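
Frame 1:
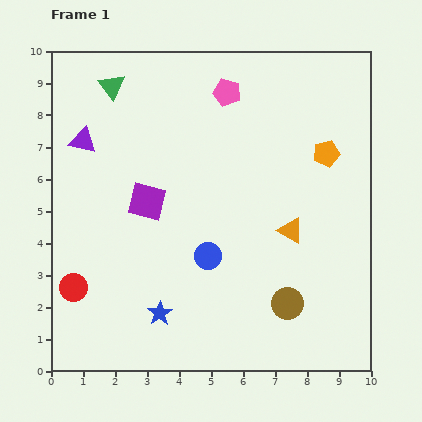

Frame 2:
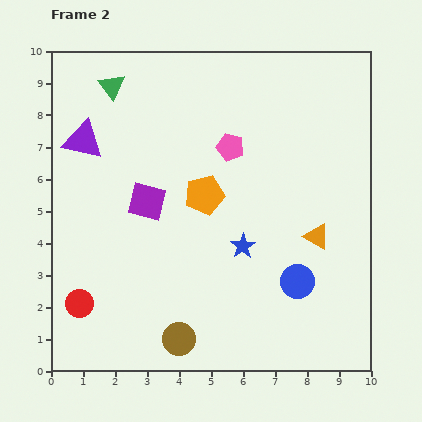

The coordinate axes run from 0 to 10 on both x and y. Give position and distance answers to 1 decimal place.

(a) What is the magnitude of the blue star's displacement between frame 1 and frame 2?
3.3

The blue star moved from (3.4, 1.8) to (6.0, 3.9), a distance of √(2.6² + 2.1²) ≈ 3.3.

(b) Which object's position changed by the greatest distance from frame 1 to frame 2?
the orange pentagon

(moved 4.0; next 3.6)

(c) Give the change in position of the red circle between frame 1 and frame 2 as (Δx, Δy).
(0.2, -0.5)

The red circle was at (0.7, 2.6) in frame 1 and (0.9, 2.1) in frame 2.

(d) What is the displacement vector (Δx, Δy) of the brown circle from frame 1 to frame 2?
(-3.4, -1.1)

The brown circle was at (7.4, 2.1) in frame 1 and (4.0, 1.0) in frame 2.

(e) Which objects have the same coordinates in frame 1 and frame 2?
the green triangle, the purple triangle, the purple square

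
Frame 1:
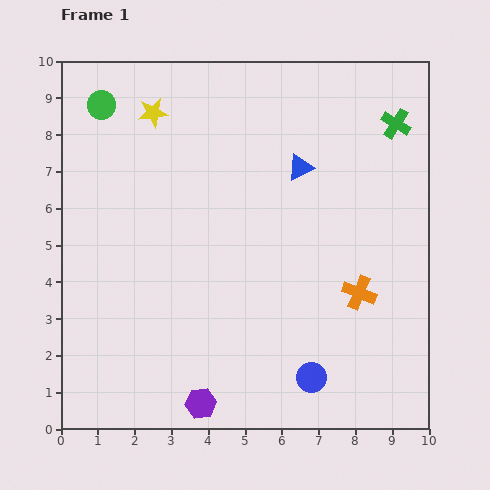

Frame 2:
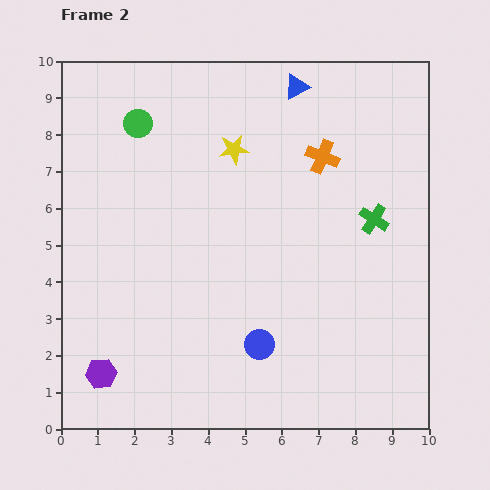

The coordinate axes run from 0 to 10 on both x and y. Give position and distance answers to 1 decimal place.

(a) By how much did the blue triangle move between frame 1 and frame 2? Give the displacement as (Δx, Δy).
(-0.1, 2.2)

The blue triangle was at (6.5, 7.1) in frame 1 and (6.4, 9.3) in frame 2.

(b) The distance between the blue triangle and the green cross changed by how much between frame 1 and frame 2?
+1.3

Distance in frame 1: 2.9. Distance in frame 2: 4.2.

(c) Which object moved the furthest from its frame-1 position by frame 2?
the orange cross

(moved 3.8; next 2.8)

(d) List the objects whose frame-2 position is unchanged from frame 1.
none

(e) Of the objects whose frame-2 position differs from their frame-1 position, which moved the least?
the green circle

(moved 1.1)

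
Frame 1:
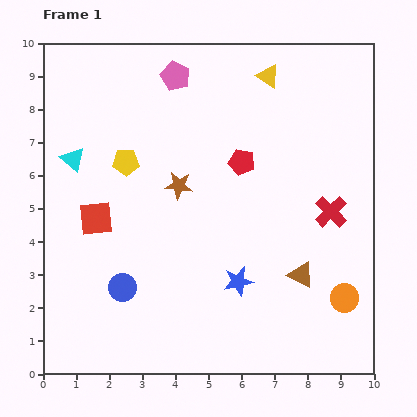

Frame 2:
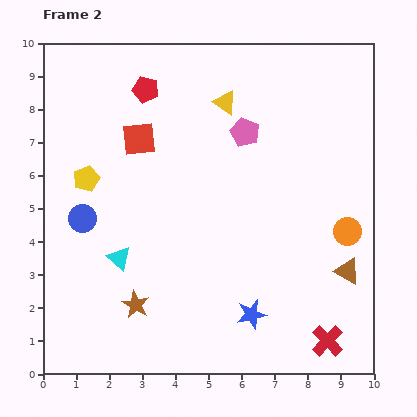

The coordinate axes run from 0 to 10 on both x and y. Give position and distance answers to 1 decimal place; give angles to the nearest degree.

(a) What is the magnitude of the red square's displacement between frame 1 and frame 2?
2.7

The red square moved from (1.6, 4.7) to (2.9, 7.1), a distance of √(1.3² + 2.4²) ≈ 2.7.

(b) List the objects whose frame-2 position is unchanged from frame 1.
none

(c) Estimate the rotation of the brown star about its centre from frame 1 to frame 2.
22° clockwise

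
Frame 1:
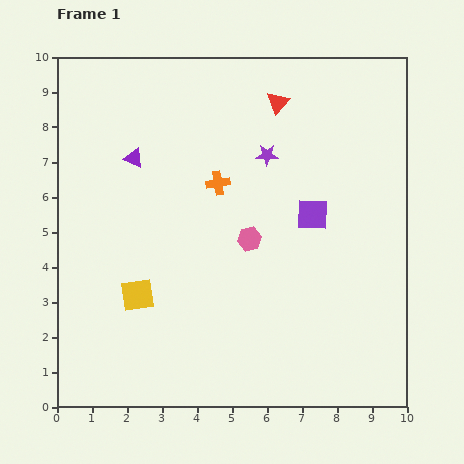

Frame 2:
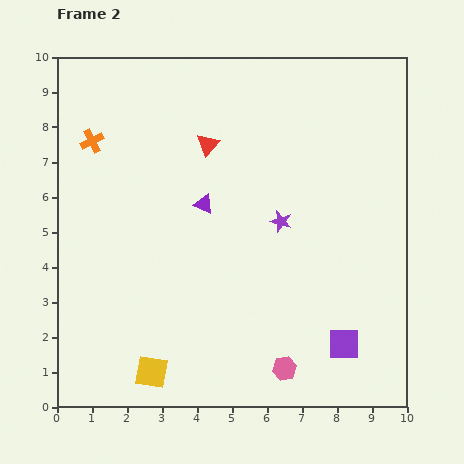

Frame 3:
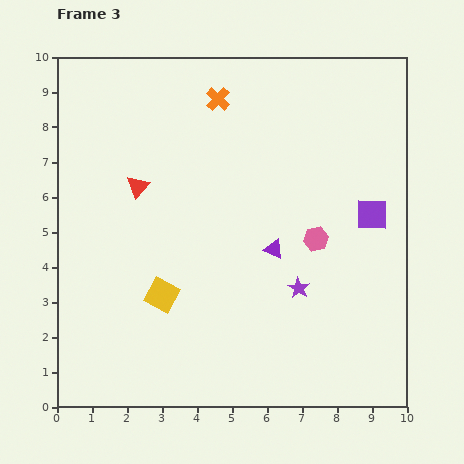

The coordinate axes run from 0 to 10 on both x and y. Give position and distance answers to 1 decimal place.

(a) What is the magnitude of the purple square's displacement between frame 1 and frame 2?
3.8

The purple square moved from (7.3, 5.5) to (8.2, 1.8), a distance of √(0.9² + 3.7²) ≈ 3.8.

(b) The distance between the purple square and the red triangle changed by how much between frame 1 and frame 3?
+3.3

Distance in frame 1: 3.4. Distance in frame 3: 6.7.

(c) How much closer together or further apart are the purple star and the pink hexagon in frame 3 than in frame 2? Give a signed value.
-2.7

Distance in frame 2: 4.2. Distance in frame 3: 1.5.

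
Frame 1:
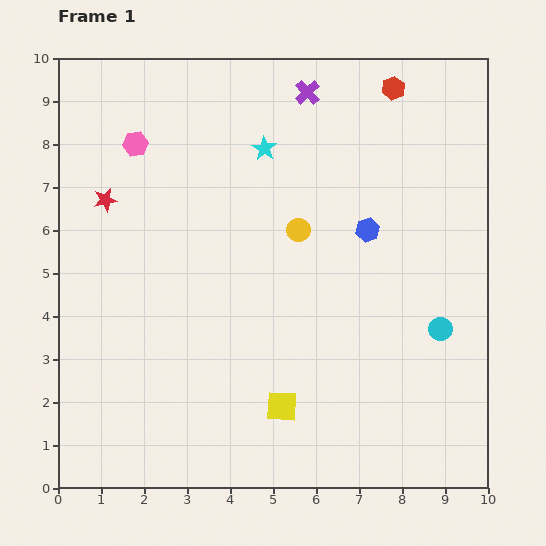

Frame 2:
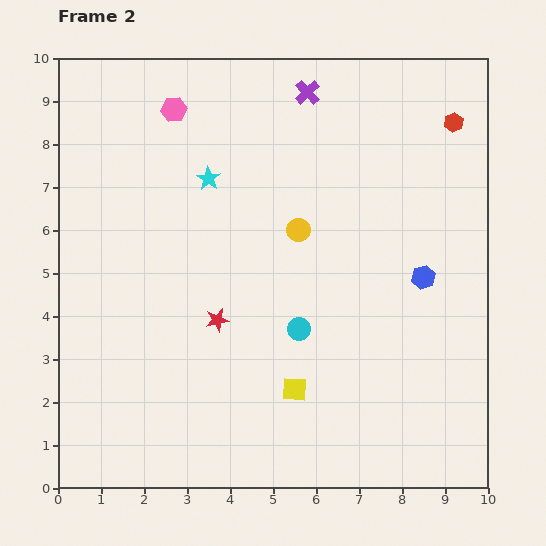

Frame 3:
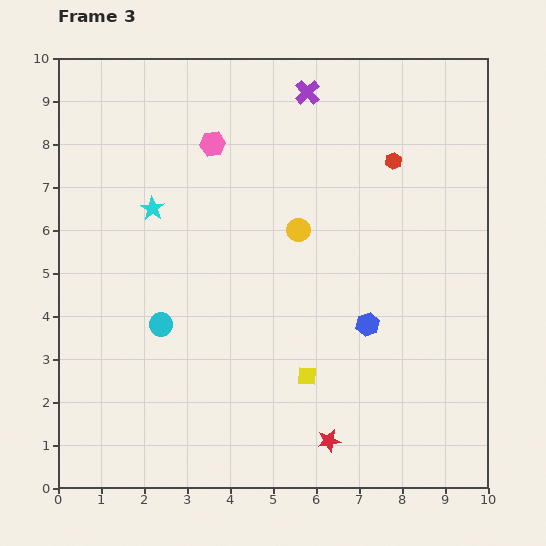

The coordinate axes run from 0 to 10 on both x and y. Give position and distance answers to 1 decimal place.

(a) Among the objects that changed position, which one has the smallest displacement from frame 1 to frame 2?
the yellow square

(moved 0.5)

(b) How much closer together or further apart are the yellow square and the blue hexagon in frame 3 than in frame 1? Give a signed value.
-2.8

Distance in frame 1: 4.6. Distance in frame 3: 1.8.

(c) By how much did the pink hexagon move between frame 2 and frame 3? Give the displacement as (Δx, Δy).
(0.9, -0.8)

The pink hexagon was at (2.7, 8.8) in frame 2 and (3.6, 8.0) in frame 3.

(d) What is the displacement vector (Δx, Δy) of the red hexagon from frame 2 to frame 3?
(-1.4, -0.9)

The red hexagon was at (9.2, 8.5) in frame 2 and (7.8, 7.6) in frame 3.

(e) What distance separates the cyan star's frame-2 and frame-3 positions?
1.5

The cyan star moved from (3.5, 7.2) to (2.2, 6.5), a distance of √(1.3² + 0.7²) ≈ 1.5.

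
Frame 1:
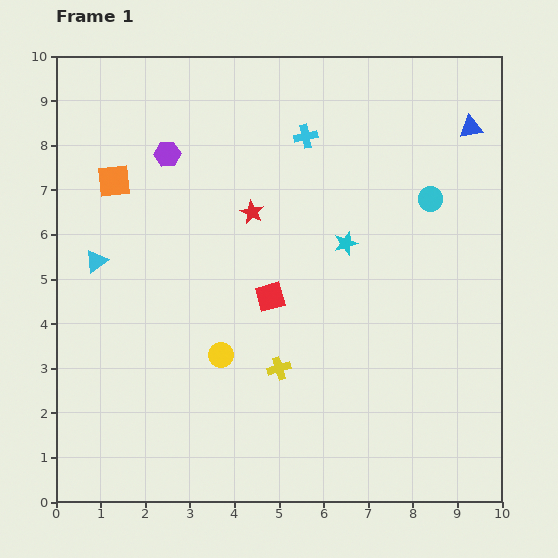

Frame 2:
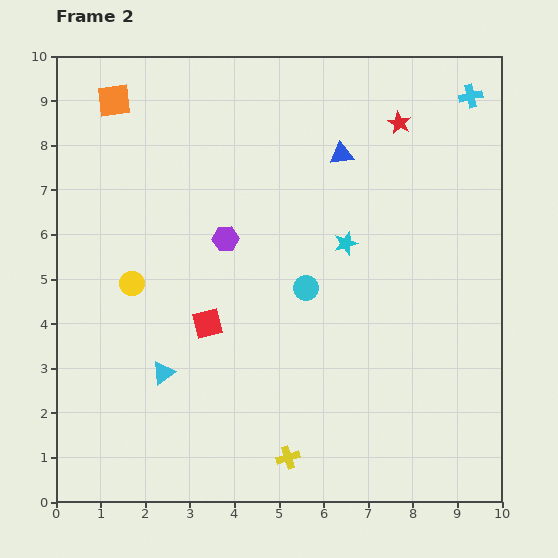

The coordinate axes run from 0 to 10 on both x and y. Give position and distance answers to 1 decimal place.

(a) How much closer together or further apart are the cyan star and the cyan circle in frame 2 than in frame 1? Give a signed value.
-0.8

Distance in frame 1: 2.1. Distance in frame 2: 1.3.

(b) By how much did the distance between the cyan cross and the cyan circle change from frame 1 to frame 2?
+2.6

Distance in frame 1: 3.1. Distance in frame 2: 5.7.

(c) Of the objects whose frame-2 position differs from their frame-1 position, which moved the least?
the red square

(moved 1.5)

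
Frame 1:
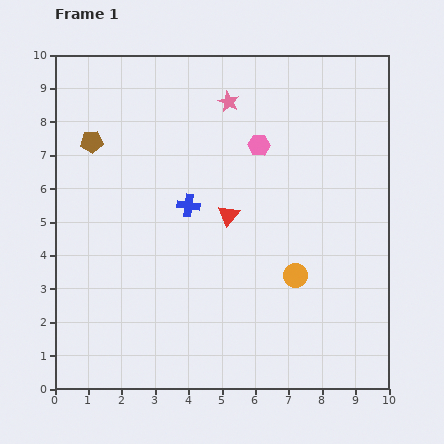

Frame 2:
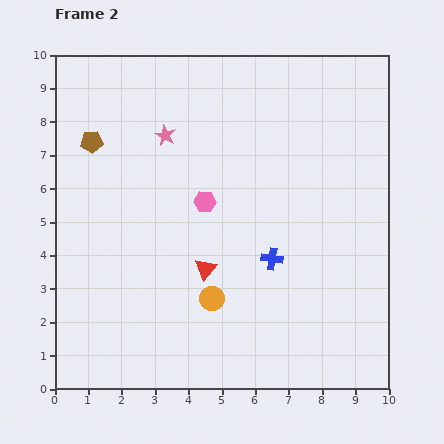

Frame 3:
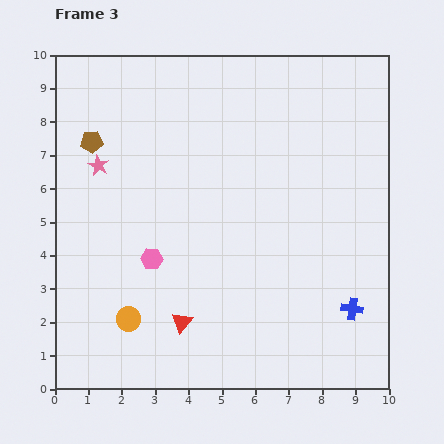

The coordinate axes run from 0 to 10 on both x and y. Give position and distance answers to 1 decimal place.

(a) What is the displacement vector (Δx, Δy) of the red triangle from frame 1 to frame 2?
(-0.7, -1.6)

The red triangle was at (5.2, 5.2) in frame 1 and (4.5, 3.6) in frame 2.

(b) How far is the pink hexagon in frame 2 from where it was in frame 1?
2.3

The pink hexagon moved from (6.1, 7.3) to (4.5, 5.6), a distance of √(1.6² + 1.7²) ≈ 2.3.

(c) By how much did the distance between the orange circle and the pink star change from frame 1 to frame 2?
-0.5

Distance in frame 1: 5.6. Distance in frame 2: 5.1.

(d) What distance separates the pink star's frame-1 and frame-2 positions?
2.1

The pink star moved from (5.2, 8.6) to (3.3, 7.6), a distance of √(1.9² + 1.0²) ≈ 2.1.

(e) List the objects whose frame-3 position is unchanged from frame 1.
the brown pentagon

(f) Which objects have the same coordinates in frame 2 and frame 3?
the brown pentagon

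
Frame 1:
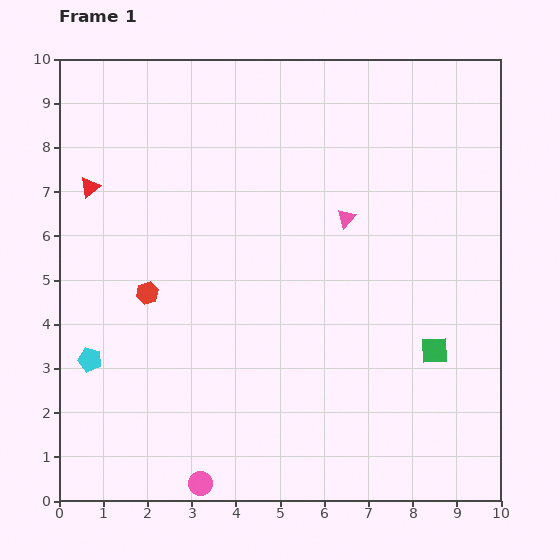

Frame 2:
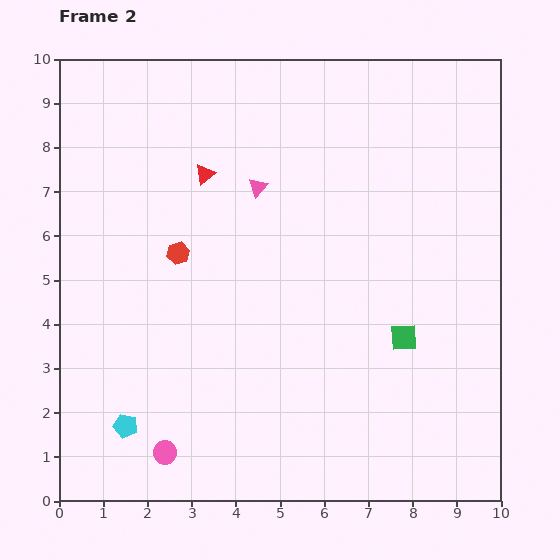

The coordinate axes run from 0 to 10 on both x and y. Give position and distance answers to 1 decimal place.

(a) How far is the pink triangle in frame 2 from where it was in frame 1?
2.1

The pink triangle moved from (6.5, 6.4) to (4.5, 7.1), a distance of √(2.0² + 0.7²) ≈ 2.1.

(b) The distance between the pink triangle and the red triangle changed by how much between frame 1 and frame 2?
-4.6

Distance in frame 1: 5.8. Distance in frame 2: 1.2.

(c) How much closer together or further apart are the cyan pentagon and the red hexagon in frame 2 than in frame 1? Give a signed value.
+2.1

Distance in frame 1: 2.0. Distance in frame 2: 4.1.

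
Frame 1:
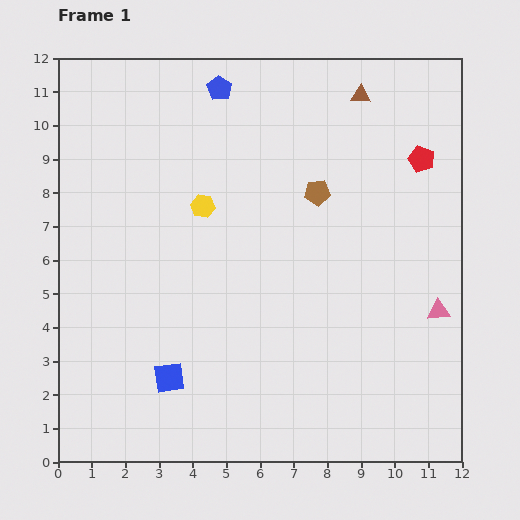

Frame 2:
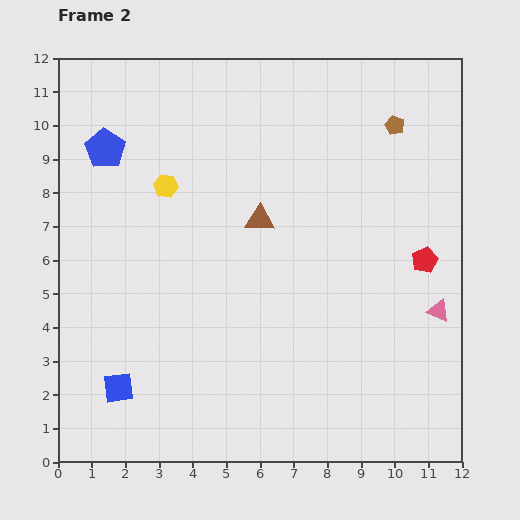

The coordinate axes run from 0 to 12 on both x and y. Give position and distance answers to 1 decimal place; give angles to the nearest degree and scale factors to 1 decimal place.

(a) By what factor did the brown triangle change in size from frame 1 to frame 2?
1.5×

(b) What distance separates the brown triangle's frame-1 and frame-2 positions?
4.8

The brown triangle moved from (9.0, 10.9) to (6.0, 7.2), a distance of √(3.0² + 3.7²) ≈ 4.8.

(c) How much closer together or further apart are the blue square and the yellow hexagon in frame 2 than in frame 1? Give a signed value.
+1.0

Distance in frame 1: 5.2. Distance in frame 2: 6.2.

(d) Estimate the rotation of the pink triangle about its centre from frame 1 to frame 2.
26° clockwise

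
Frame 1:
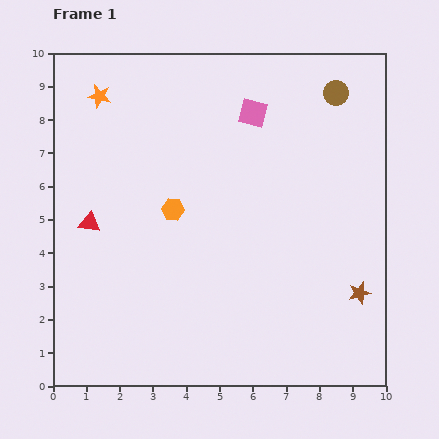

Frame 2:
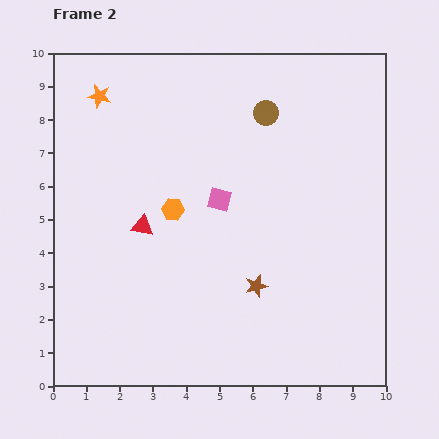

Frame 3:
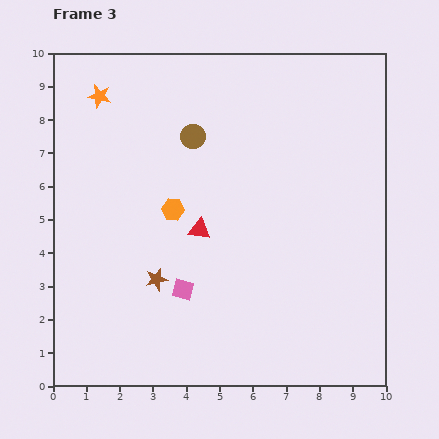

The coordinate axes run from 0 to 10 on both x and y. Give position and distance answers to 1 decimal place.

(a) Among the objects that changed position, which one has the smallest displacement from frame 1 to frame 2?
the red triangle

(moved 1.6)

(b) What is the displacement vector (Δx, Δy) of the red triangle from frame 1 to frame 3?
(3.3, -0.2)

The red triangle was at (1.1, 4.9) in frame 1 and (4.4, 4.7) in frame 3.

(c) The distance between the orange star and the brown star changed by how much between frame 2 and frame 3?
-1.6

Distance in frame 2: 7.4. Distance in frame 3: 5.8.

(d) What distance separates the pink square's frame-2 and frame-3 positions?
2.9

The pink square moved from (5.0, 5.6) to (3.9, 2.9), a distance of √(1.1² + 2.7²) ≈ 2.9.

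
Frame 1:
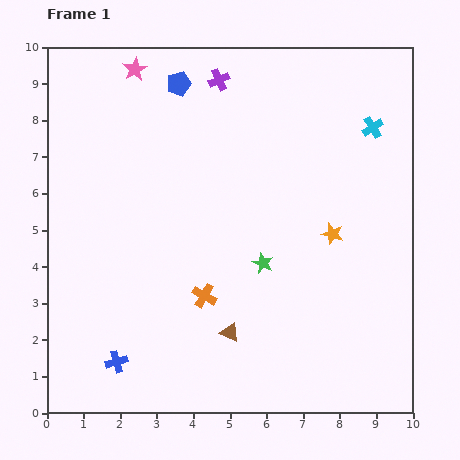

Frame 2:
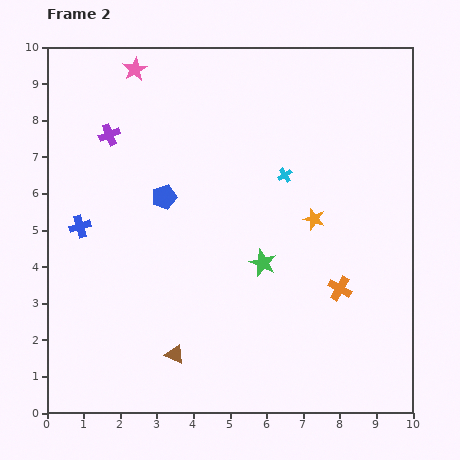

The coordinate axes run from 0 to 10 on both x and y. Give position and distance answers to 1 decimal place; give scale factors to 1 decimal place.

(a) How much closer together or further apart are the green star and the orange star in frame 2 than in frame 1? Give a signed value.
-0.3

Distance in frame 1: 2.1. Distance in frame 2: 1.8.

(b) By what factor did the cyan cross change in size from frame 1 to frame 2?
0.7×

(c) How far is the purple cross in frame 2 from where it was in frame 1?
3.4

The purple cross moved from (4.7, 9.1) to (1.7, 7.6), a distance of √(3.0² + 1.5²) ≈ 3.4.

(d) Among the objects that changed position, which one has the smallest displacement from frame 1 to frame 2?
the orange star

(moved 0.6)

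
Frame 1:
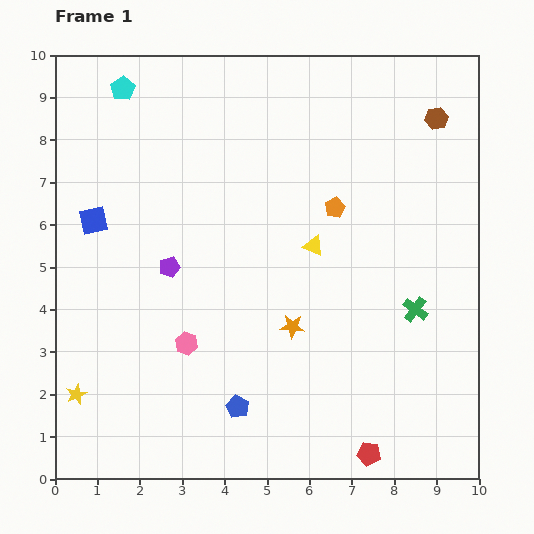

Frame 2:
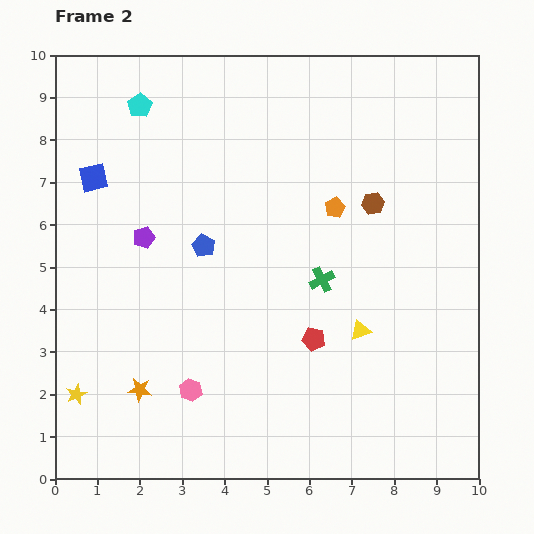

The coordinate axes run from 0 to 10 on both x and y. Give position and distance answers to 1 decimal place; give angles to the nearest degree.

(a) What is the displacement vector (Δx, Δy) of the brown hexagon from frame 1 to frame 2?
(-1.5, -2.0)

The brown hexagon was at (9.0, 8.5) in frame 1 and (7.5, 6.5) in frame 2.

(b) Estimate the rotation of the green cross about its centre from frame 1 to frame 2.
27° clockwise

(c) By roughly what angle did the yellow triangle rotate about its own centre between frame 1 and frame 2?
43° counter-clockwise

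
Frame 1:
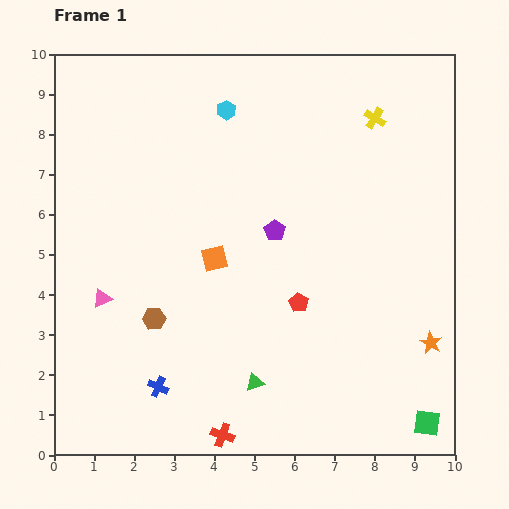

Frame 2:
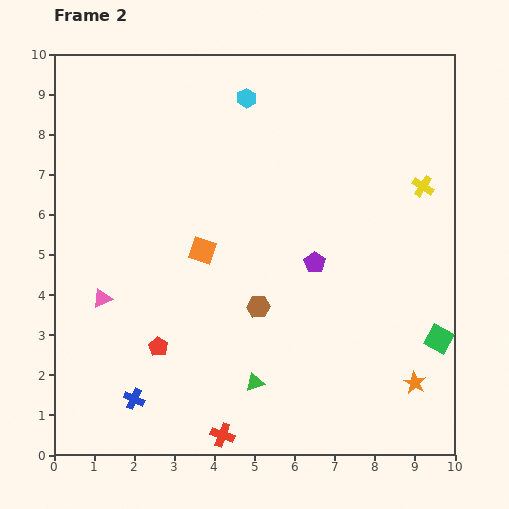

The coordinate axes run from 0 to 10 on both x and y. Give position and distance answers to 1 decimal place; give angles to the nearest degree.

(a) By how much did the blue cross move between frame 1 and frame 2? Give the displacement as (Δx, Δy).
(-0.6, -0.3)

The blue cross was at (2.6, 1.7) in frame 1 and (2.0, 1.4) in frame 2.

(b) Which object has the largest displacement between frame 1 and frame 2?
the red pentagon

(moved 3.7; next 2.6)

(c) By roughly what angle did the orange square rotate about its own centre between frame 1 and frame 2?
34° clockwise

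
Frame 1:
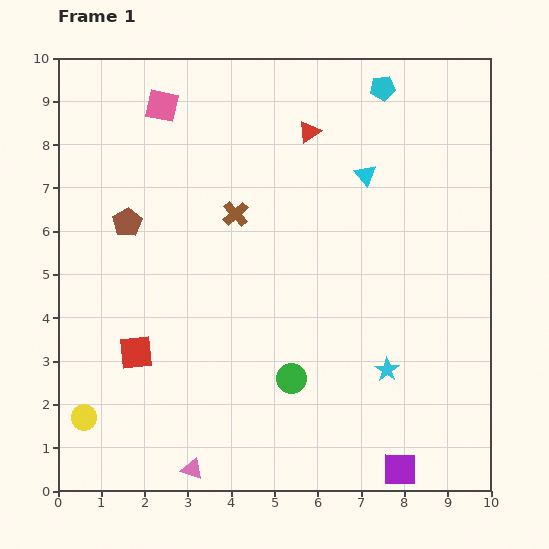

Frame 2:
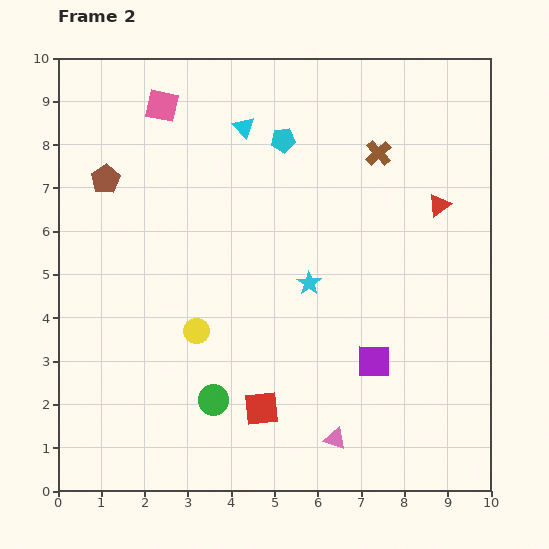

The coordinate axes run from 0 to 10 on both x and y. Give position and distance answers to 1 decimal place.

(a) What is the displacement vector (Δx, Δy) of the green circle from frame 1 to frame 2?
(-1.8, -0.5)

The green circle was at (5.4, 2.6) in frame 1 and (3.6, 2.1) in frame 2.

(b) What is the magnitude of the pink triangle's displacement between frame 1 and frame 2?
3.4

The pink triangle moved from (3.1, 0.5) to (6.4, 1.2), a distance of √(3.3² + 0.7²) ≈ 3.4.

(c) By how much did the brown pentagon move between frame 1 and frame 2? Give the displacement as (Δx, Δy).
(-0.5, 1.0)

The brown pentagon was at (1.6, 6.2) in frame 1 and (1.1, 7.2) in frame 2.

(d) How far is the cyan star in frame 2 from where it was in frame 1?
2.7

The cyan star moved from (7.6, 2.8) to (5.8, 4.8), a distance of √(1.8² + 2.0²) ≈ 2.7.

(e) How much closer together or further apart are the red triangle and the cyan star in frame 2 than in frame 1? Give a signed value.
-2.3

Distance in frame 1: 5.8. Distance in frame 2: 3.5.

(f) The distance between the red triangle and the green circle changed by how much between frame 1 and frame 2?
+1.2

Distance in frame 1: 5.7. Distance in frame 2: 6.9.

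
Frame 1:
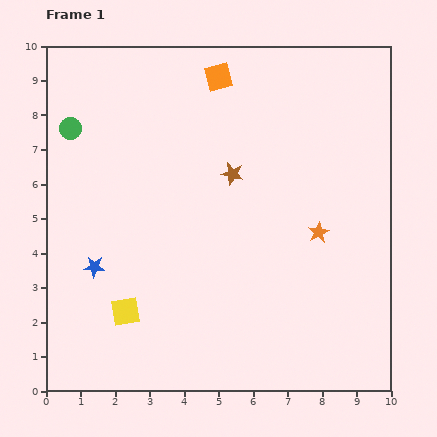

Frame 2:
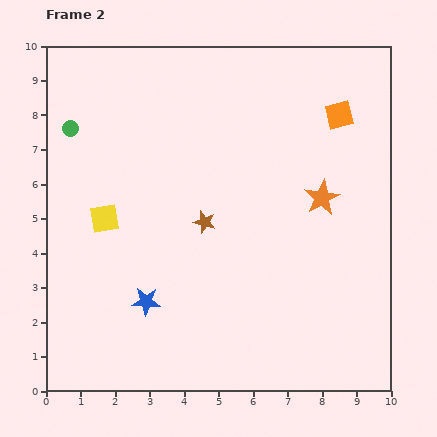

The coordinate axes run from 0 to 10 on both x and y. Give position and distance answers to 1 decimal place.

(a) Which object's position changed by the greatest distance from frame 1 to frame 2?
the orange square

(moved 3.7; next 2.8)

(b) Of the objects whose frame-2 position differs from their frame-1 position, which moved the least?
the orange star

(moved 1.0)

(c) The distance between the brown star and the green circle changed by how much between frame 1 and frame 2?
-0.2

Distance in frame 1: 4.9. Distance in frame 2: 4.7.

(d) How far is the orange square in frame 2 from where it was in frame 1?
3.7

The orange square moved from (5.0, 9.1) to (8.5, 8.0), a distance of √(3.5² + 1.1²) ≈ 3.7.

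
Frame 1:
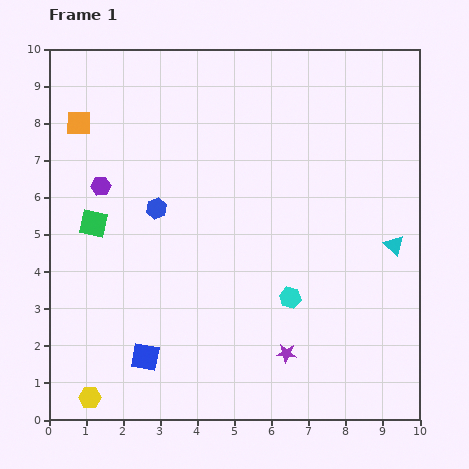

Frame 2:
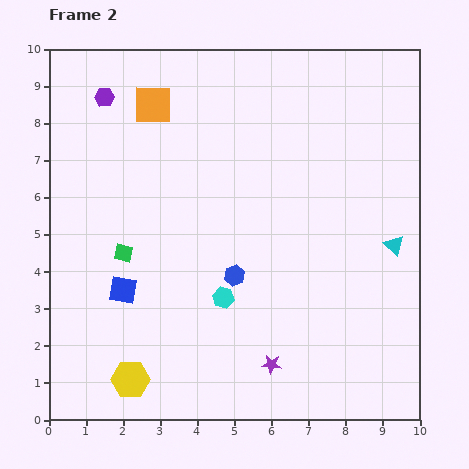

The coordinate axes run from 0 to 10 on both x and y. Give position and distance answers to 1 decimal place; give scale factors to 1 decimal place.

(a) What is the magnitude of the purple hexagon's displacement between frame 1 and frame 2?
2.4

The purple hexagon moved from (1.4, 6.3) to (1.5, 8.7), a distance of √(0.1² + 2.4²) ≈ 2.4.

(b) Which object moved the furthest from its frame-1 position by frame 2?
the blue hexagon

(moved 2.8; next 2.4)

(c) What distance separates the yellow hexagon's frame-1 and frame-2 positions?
1.2

The yellow hexagon moved from (1.1, 0.6) to (2.2, 1.1), a distance of √(1.1² + 0.5²) ≈ 1.2.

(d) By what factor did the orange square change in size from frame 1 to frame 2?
1.5×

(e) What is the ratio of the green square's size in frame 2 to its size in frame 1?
0.7×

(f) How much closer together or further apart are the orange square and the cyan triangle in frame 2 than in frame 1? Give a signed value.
-1.6

Distance in frame 1: 9.1. Distance in frame 2: 7.5.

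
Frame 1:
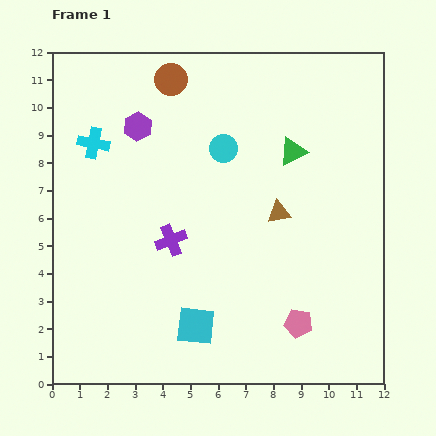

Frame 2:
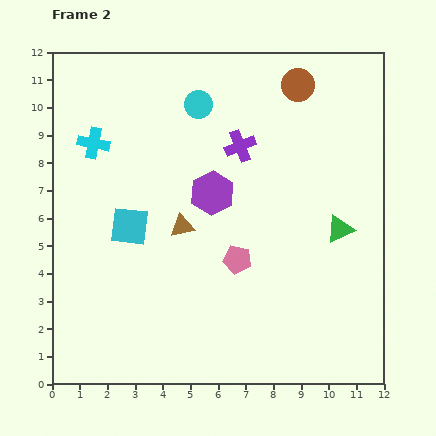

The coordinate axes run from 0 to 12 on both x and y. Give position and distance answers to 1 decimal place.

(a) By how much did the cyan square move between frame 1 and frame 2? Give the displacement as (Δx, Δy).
(-2.4, 3.6)

The cyan square was at (5.2, 2.1) in frame 1 and (2.8, 5.7) in frame 2.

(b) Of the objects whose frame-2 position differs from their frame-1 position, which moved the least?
the cyan circle

(moved 1.8)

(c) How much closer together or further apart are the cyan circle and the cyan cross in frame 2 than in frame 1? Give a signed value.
-0.7

Distance in frame 1: 4.7. Distance in frame 2: 4.0.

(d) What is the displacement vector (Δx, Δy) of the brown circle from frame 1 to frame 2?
(4.6, -0.2)

The brown circle was at (4.3, 11.0) in frame 1 and (8.9, 10.8) in frame 2.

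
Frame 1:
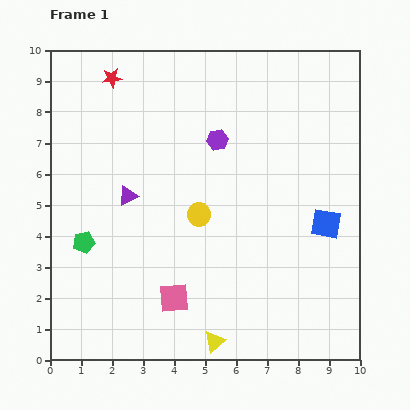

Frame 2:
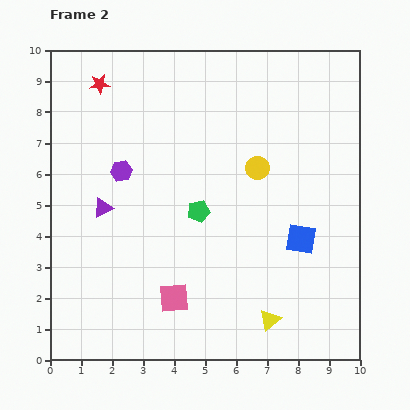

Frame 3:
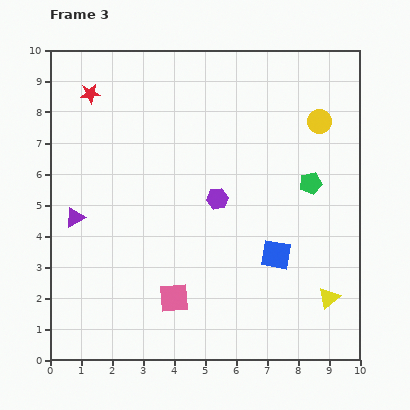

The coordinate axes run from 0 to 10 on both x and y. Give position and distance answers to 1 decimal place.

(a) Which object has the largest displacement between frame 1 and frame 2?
the green pentagon

(moved 3.8; next 3.3)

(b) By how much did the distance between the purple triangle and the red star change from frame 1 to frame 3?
+0.2

Distance in frame 1: 3.8. Distance in frame 3: 4.0.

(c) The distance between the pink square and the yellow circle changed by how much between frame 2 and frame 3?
+2.4

Distance in frame 2: 5.0. Distance in frame 3: 7.4.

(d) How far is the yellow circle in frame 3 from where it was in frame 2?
2.5

The yellow circle moved from (6.7, 6.2) to (8.7, 7.7), a distance of √(2.0² + 1.5²) ≈ 2.5.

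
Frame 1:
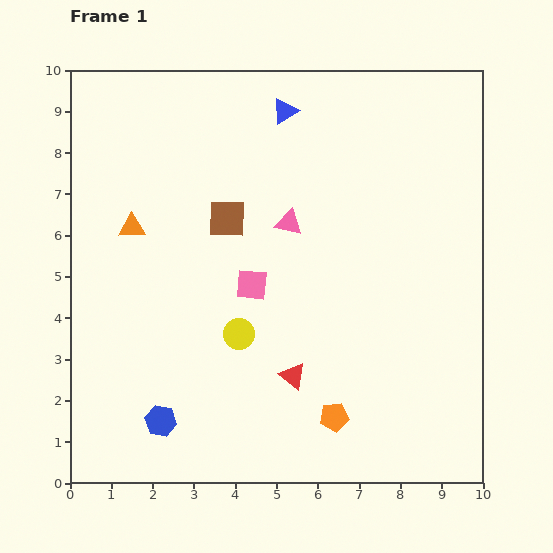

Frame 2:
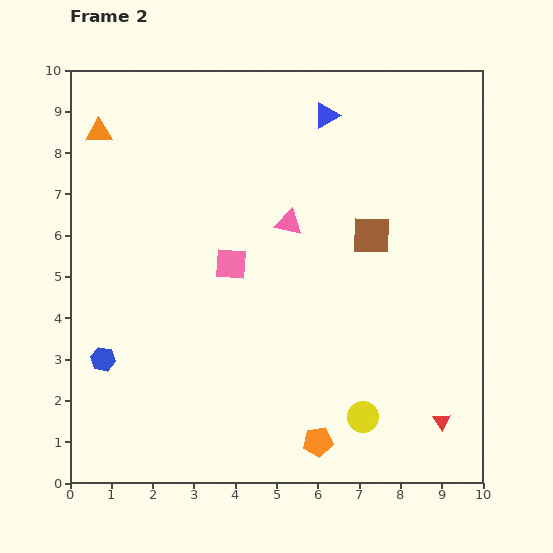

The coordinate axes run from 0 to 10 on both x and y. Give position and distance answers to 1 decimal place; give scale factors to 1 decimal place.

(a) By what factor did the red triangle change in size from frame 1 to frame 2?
0.7×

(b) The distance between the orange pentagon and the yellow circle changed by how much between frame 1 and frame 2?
-1.7

Distance in frame 1: 3.0. Distance in frame 2: 1.3.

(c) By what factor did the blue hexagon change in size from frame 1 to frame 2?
0.8×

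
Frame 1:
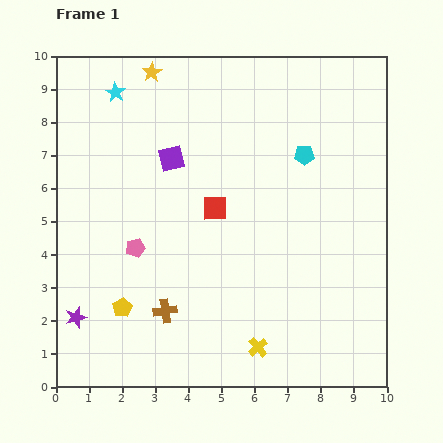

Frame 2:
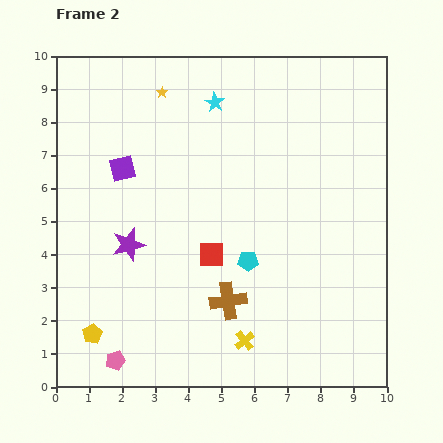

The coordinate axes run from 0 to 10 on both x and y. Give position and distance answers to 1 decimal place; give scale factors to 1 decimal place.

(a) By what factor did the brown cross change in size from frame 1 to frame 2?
1.6×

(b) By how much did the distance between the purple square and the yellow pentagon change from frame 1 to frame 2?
+0.4

Distance in frame 1: 4.7. Distance in frame 2: 5.1.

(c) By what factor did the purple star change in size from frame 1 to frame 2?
1.6×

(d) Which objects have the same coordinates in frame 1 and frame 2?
none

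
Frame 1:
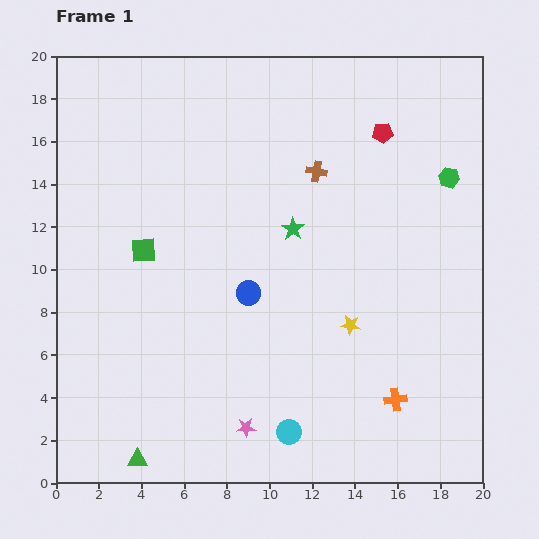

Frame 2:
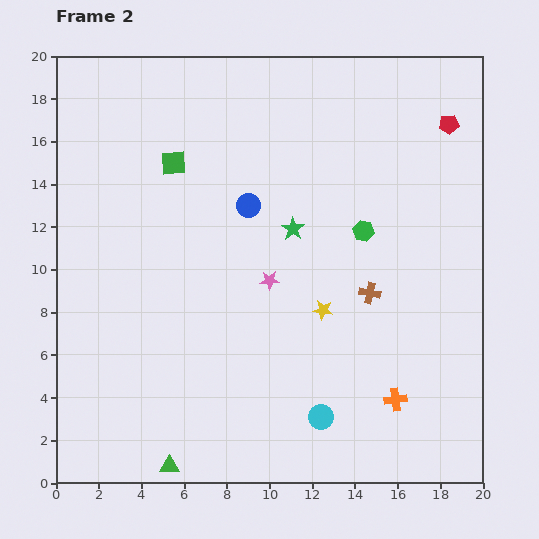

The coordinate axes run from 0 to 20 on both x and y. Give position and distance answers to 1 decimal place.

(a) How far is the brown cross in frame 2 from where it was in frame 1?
6.2

The brown cross moved from (12.2, 14.6) to (14.7, 8.9), a distance of √(2.5² + 5.7²) ≈ 6.2.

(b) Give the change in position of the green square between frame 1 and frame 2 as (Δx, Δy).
(1.4, 4.1)

The green square was at (4.1, 10.9) in frame 1 and (5.5, 15.0) in frame 2.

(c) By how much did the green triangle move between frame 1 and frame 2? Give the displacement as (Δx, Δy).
(1.5, -0.3)

The green triangle was at (3.8, 1.1) in frame 1 and (5.3, 0.8) in frame 2.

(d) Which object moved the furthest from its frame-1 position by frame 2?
the pink star

(moved 7.0; next 6.2)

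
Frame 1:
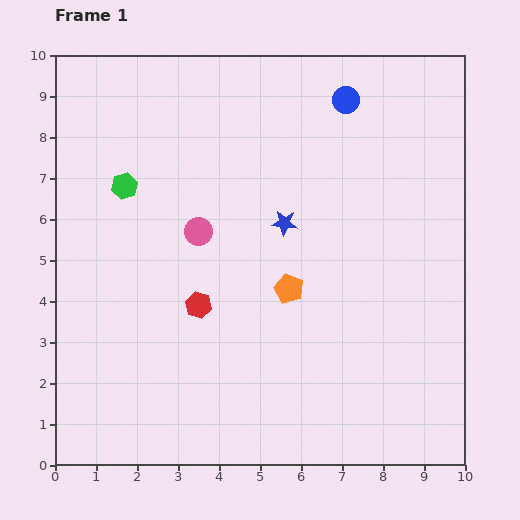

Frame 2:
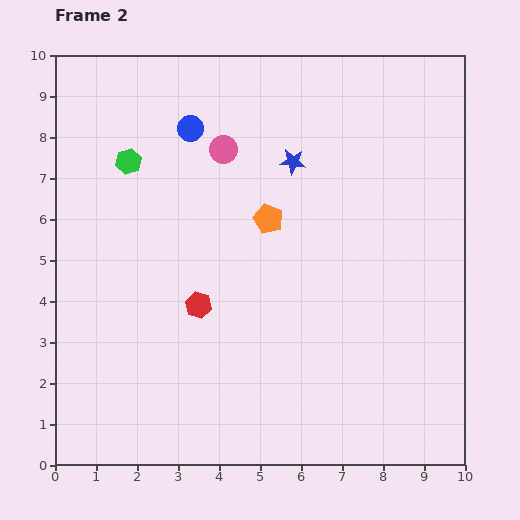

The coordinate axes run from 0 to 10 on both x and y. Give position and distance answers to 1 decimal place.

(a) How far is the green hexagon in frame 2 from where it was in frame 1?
0.6

The green hexagon moved from (1.7, 6.8) to (1.8, 7.4), a distance of √(0.1² + 0.6²) ≈ 0.6.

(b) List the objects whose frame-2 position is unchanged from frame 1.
the red hexagon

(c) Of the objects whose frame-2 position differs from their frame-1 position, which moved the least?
the green hexagon

(moved 0.6)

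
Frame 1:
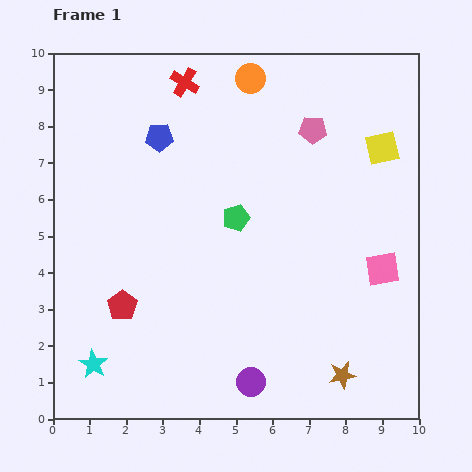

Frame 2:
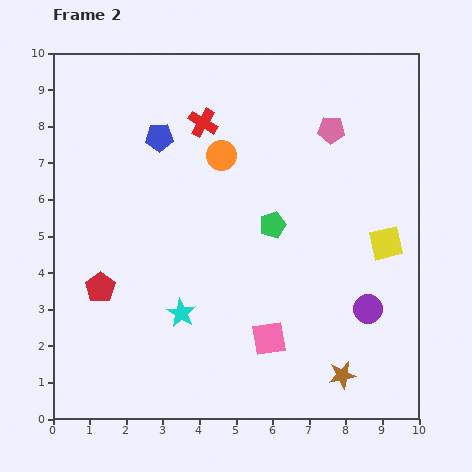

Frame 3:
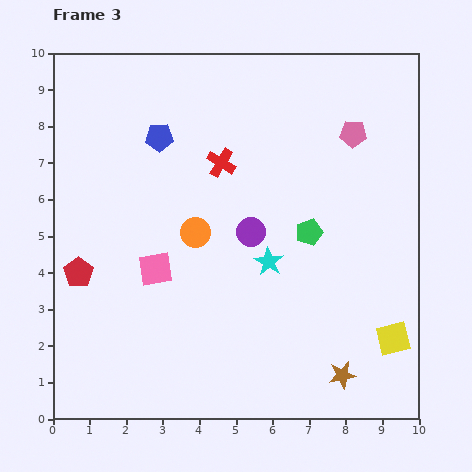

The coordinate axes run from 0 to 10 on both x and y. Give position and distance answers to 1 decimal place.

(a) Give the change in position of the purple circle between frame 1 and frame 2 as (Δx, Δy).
(3.2, 2.0)

The purple circle was at (5.4, 1.0) in frame 1 and (8.6, 3.0) in frame 2.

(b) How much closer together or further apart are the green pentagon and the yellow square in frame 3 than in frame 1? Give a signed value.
-0.7

Distance in frame 1: 4.4. Distance in frame 3: 3.7.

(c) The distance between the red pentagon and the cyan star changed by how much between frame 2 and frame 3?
+2.9

Distance in frame 2: 2.3. Distance in frame 3: 5.2.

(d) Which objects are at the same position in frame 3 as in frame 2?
the blue pentagon, the brown star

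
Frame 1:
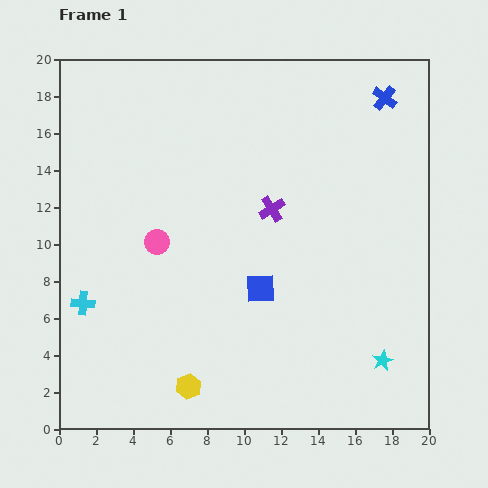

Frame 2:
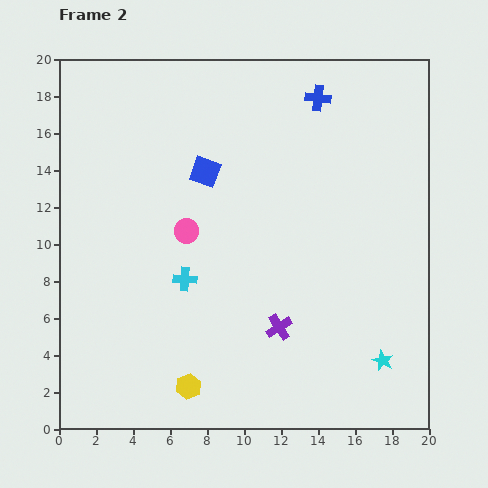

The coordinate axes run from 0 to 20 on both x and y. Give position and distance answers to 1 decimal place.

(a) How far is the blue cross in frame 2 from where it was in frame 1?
3.6

The blue cross moved from (17.6, 17.9) to (14.0, 17.9), a distance of √(3.6² + 0.0²) ≈ 3.6.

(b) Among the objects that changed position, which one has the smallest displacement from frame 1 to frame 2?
the pink circle

(moved 1.7)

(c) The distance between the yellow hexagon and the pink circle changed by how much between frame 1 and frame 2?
+0.4

Distance in frame 1: 8.0. Distance in frame 2: 8.4.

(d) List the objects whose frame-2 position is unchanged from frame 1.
the cyan star, the yellow hexagon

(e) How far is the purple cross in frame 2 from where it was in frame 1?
6.4

The purple cross moved from (11.5, 11.9) to (11.9, 5.5), a distance of √(0.4² + 6.4²) ≈ 6.4.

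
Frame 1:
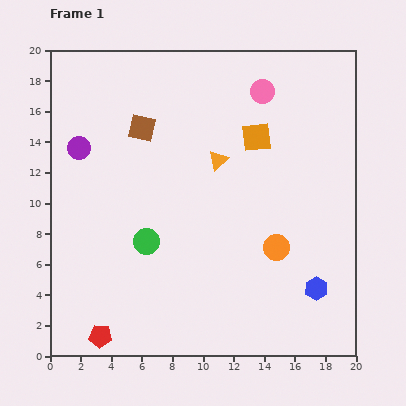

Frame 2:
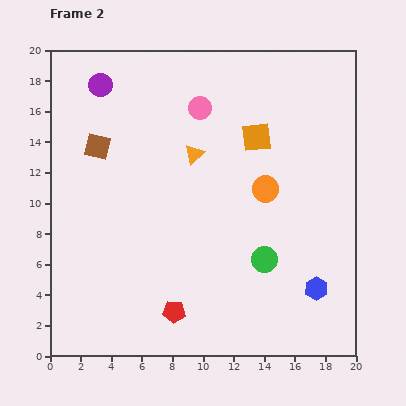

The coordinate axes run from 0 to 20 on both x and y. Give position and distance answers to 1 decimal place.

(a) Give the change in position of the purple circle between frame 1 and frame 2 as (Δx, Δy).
(1.4, 4.1)

The purple circle was at (1.9, 13.6) in frame 1 and (3.3, 17.7) in frame 2.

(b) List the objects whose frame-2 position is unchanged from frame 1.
the orange square, the blue hexagon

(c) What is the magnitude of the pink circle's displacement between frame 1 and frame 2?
4.2

The pink circle moved from (13.9, 17.3) to (9.8, 16.2), a distance of √(4.1² + 1.1²) ≈ 4.2.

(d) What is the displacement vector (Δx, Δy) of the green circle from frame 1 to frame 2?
(7.7, -1.2)

The green circle was at (6.3, 7.5) in frame 1 and (14.0, 6.3) in frame 2.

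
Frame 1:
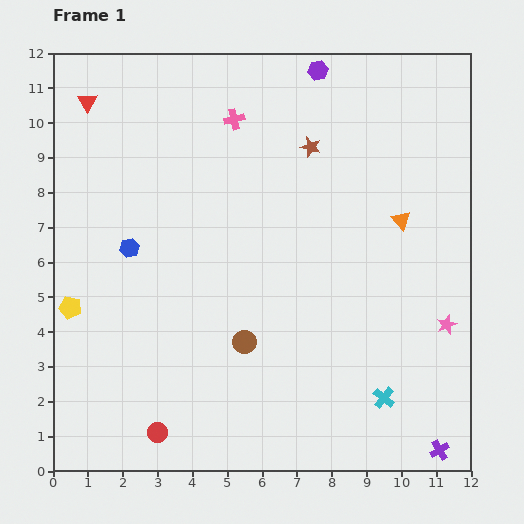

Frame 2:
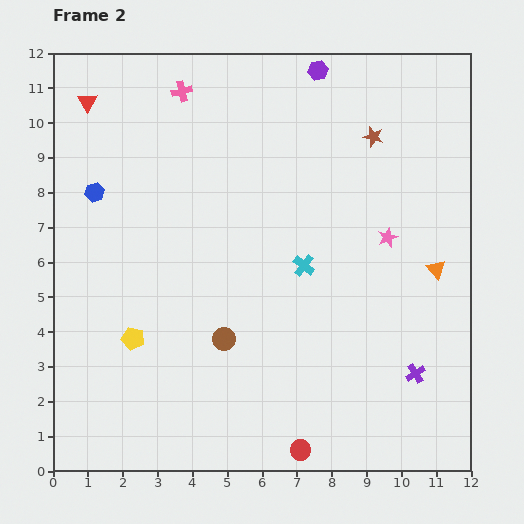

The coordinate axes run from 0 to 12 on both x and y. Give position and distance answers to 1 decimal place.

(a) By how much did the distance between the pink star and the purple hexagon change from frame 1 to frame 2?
-3.0

Distance in frame 1: 8.2. Distance in frame 2: 5.2.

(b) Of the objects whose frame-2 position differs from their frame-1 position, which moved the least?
the brown circle

(moved 0.6)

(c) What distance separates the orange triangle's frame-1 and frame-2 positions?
1.7

The orange triangle moved from (10.0, 7.2) to (11.0, 5.8), a distance of √(1.0² + 1.4²) ≈ 1.7.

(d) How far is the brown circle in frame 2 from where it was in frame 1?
0.6

The brown circle moved from (5.5, 3.7) to (4.9, 3.8), a distance of √(0.6² + 0.1²) ≈ 0.6.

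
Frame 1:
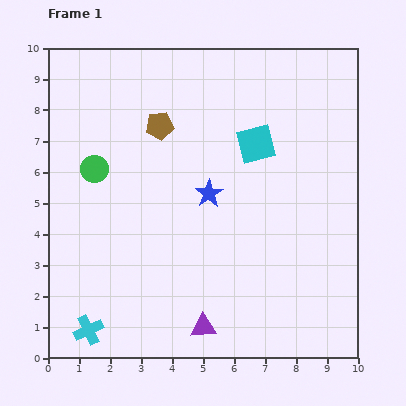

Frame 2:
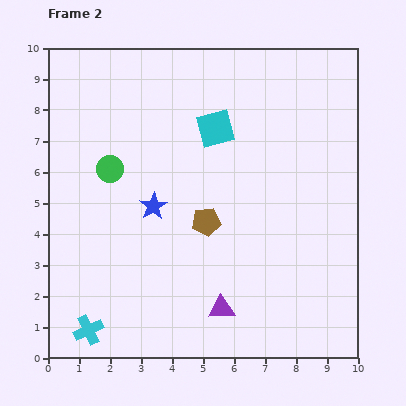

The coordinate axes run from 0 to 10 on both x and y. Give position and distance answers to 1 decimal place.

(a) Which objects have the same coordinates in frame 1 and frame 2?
the cyan cross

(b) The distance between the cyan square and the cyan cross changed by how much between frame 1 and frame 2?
-0.4

Distance in frame 1: 8.1. Distance in frame 2: 7.7.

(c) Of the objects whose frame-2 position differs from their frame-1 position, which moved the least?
the green circle

(moved 0.5)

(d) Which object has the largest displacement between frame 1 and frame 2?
the brown pentagon

(moved 3.4; next 1.8)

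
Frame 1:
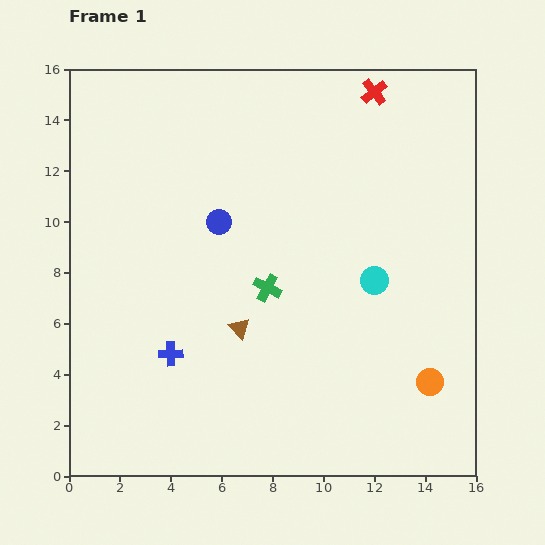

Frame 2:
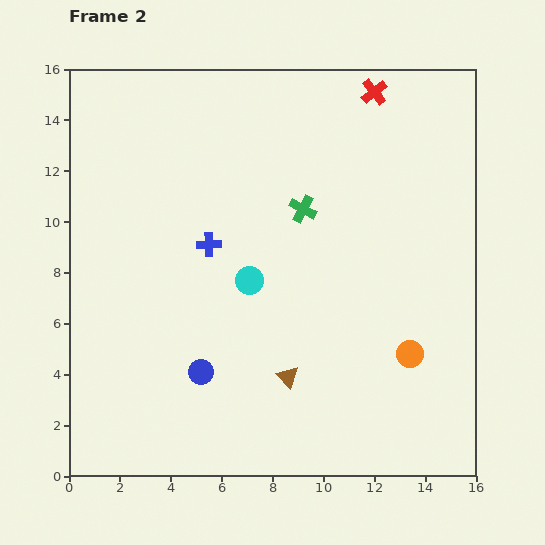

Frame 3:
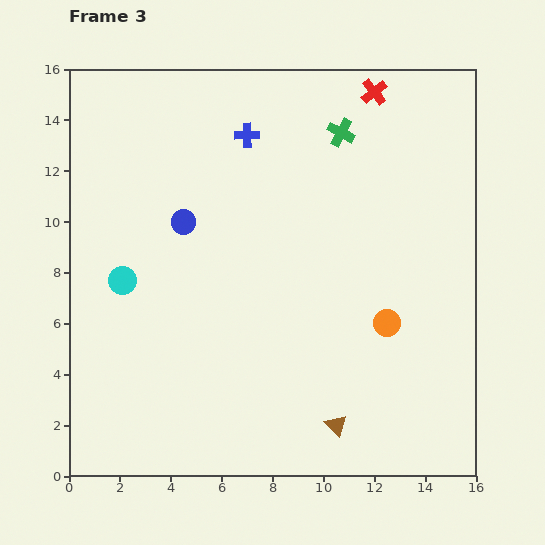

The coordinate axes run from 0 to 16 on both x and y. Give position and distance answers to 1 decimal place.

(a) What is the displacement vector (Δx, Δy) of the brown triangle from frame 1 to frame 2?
(1.9, -1.9)

The brown triangle was at (6.7, 5.8) in frame 1 and (8.6, 3.9) in frame 2.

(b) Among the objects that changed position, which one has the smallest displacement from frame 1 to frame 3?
the blue circle

(moved 1.4)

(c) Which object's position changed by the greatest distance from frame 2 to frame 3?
the blue circle

(moved 5.9; next 5.0)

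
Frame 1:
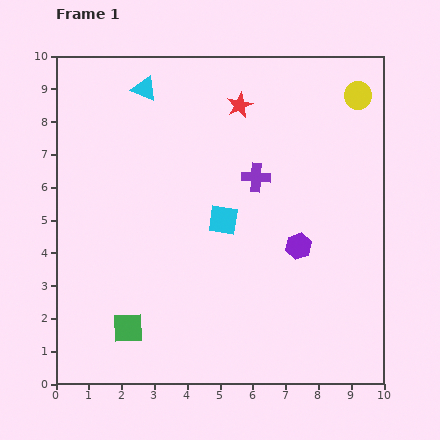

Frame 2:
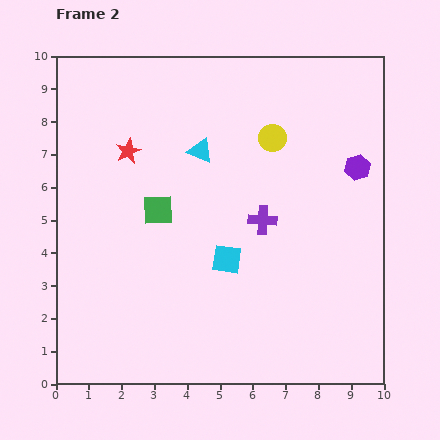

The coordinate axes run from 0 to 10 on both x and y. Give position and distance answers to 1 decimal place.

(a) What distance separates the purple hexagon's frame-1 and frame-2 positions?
3.0

The purple hexagon moved from (7.4, 4.2) to (9.2, 6.6), a distance of √(1.8² + 2.4²) ≈ 3.0.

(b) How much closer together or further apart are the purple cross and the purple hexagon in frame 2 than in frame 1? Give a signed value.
+0.8

Distance in frame 1: 2.5. Distance in frame 2: 3.3.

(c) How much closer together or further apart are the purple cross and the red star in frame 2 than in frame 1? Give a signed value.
+2.3

Distance in frame 1: 2.3. Distance in frame 2: 4.6.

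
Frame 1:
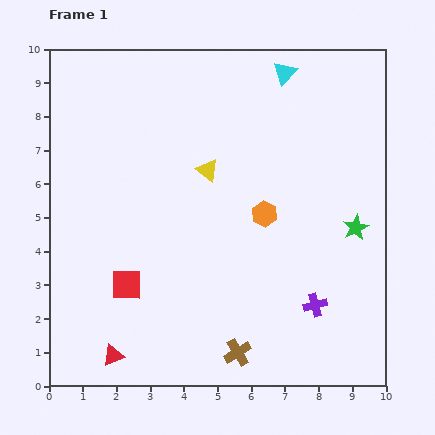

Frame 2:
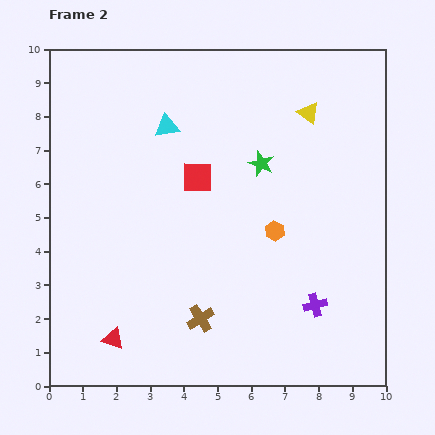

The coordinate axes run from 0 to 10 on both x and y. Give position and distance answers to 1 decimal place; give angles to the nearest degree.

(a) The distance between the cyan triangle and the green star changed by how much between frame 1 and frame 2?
-2.1

Distance in frame 1: 5.1. Distance in frame 2: 3.0.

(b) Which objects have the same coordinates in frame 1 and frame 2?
the purple cross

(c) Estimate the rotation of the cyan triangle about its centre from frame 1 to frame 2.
39° clockwise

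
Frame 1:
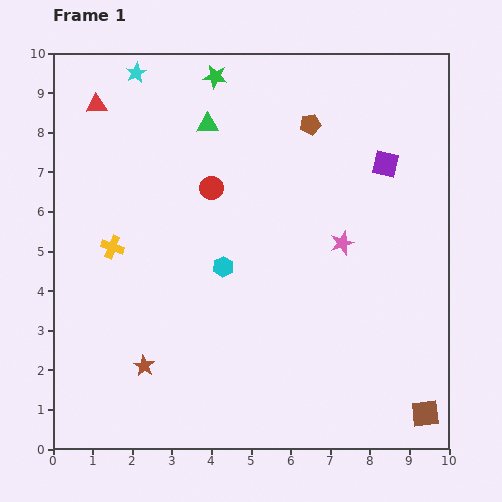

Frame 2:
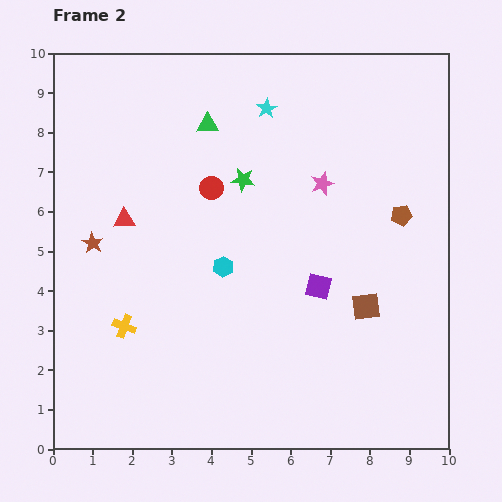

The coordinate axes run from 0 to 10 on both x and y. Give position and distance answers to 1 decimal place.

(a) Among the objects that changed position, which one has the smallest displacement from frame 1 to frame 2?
the pink star

(moved 1.6)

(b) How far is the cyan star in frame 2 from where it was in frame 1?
3.4

The cyan star moved from (2.1, 9.5) to (5.4, 8.6), a distance of √(3.3² + 0.9²) ≈ 3.4.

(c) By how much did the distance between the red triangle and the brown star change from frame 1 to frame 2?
-5.7

Distance in frame 1: 6.7. Distance in frame 2: 1.0.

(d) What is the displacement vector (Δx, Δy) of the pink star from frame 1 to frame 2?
(-0.5, 1.5)

The pink star was at (7.3, 5.2) in frame 1 and (6.8, 6.7) in frame 2.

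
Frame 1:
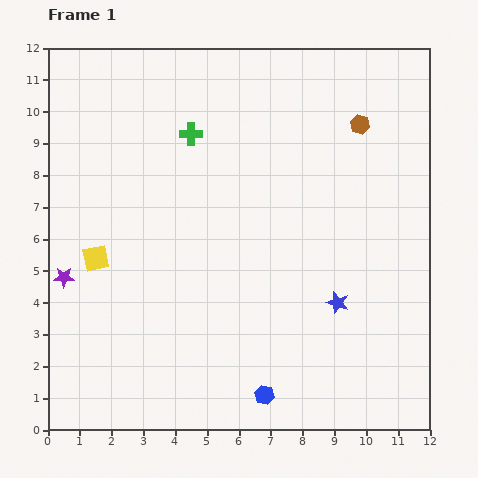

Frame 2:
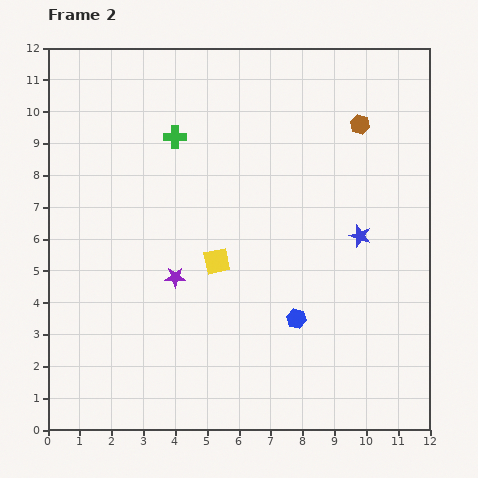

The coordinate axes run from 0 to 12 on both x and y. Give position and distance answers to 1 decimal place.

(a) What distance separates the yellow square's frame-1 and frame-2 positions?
3.8

The yellow square moved from (1.5, 5.4) to (5.3, 5.3), a distance of √(3.8² + 0.1²) ≈ 3.8.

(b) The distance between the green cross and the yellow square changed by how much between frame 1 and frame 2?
-0.8

Distance in frame 1: 4.9. Distance in frame 2: 4.1.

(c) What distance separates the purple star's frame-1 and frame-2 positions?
3.5

The purple star moved from (0.5, 4.8) to (4.0, 4.8), a distance of √(3.5² + 0.0²) ≈ 3.5.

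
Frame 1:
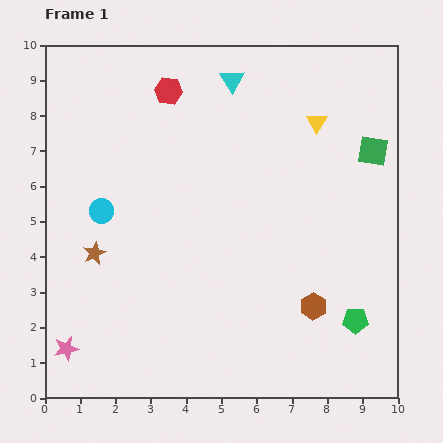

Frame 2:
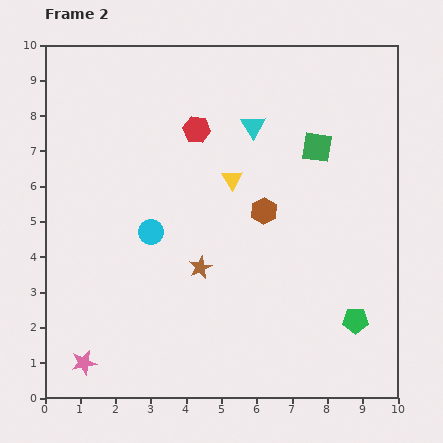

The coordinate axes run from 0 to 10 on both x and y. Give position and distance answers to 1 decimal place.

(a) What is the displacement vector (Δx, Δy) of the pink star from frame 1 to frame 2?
(0.5, -0.4)

The pink star was at (0.6, 1.4) in frame 1 and (1.1, 1.0) in frame 2.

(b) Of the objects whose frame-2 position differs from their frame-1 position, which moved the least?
the pink star

(moved 0.6)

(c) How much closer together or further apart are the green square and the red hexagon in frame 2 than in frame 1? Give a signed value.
-2.6

Distance in frame 1: 6.0. Distance in frame 2: 3.4.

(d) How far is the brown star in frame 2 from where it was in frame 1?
3.0

The brown star moved from (1.4, 4.1) to (4.4, 3.7), a distance of √(3.0² + 0.4²) ≈ 3.0.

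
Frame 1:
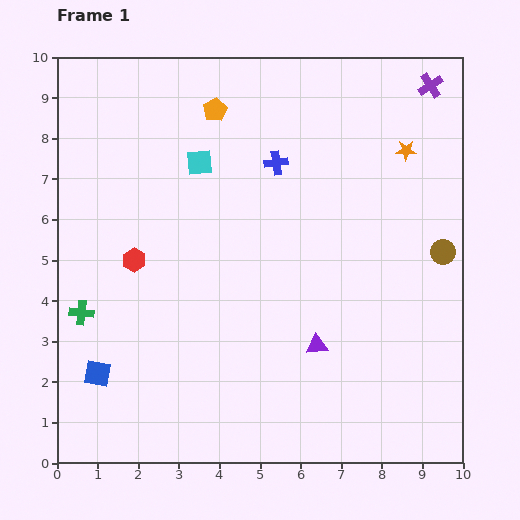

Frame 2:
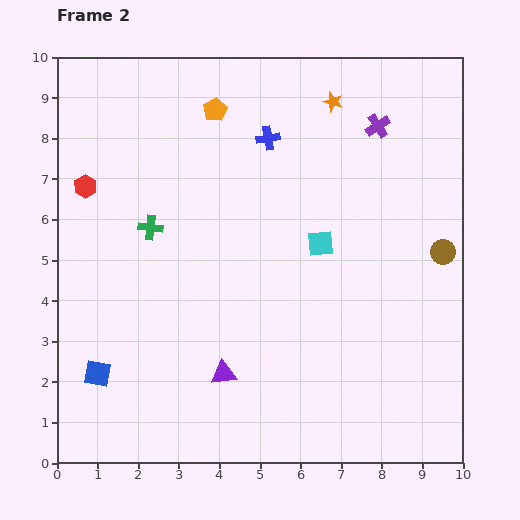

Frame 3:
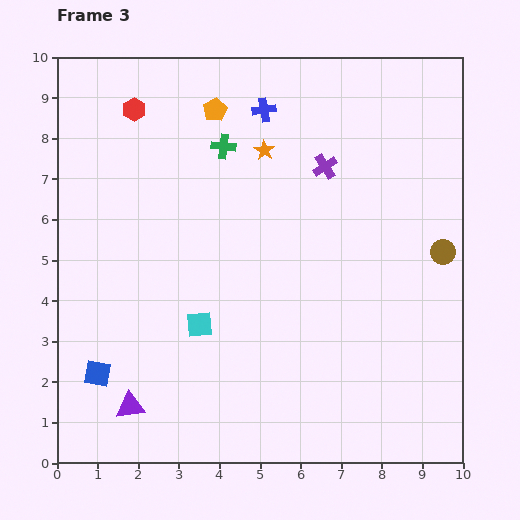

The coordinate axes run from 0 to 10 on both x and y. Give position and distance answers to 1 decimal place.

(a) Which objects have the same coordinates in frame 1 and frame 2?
the brown circle, the orange pentagon, the blue square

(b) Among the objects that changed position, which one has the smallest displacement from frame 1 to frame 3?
the blue cross

(moved 1.3)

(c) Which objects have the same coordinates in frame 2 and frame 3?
the brown circle, the orange pentagon, the blue square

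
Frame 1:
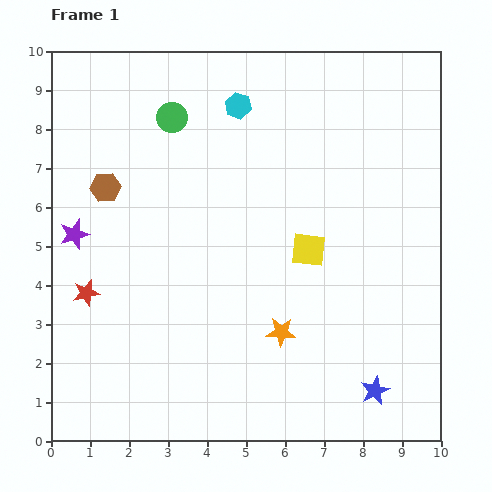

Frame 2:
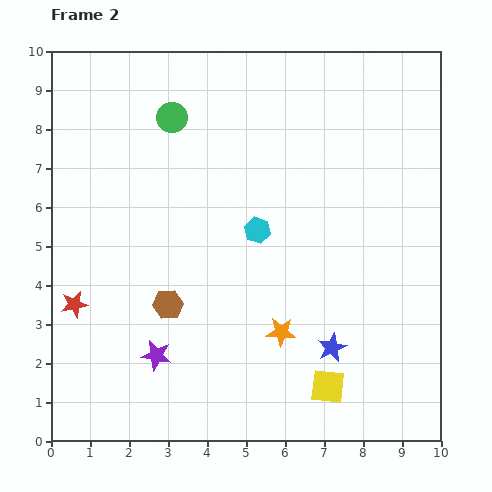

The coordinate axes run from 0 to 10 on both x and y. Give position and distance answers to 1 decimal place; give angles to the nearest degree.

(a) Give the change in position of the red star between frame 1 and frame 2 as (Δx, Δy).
(-0.3, -0.3)

The red star was at (0.9, 3.8) in frame 1 and (0.6, 3.5) in frame 2.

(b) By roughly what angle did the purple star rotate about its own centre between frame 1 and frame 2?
29° clockwise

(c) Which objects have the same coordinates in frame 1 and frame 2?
the green circle, the orange star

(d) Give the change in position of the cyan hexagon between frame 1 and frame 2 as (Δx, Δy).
(0.5, -3.2)

The cyan hexagon was at (4.8, 8.6) in frame 1 and (5.3, 5.4) in frame 2.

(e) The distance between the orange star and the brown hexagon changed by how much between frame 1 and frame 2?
-2.8

Distance in frame 1: 5.8. Distance in frame 2: 3.0.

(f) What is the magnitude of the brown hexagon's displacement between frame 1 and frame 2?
3.4

The brown hexagon moved from (1.4, 6.5) to (3.0, 3.5), a distance of √(1.6² + 3.0²) ≈ 3.4.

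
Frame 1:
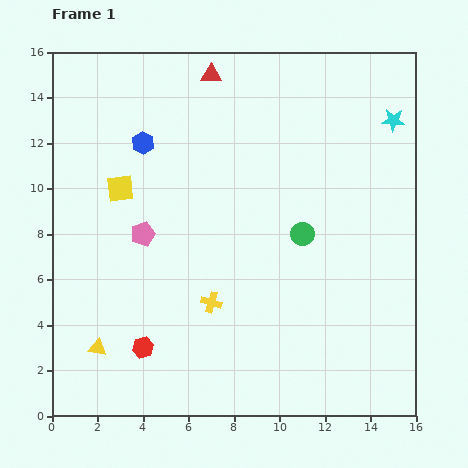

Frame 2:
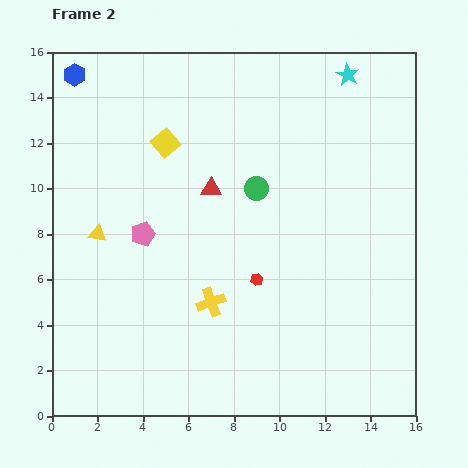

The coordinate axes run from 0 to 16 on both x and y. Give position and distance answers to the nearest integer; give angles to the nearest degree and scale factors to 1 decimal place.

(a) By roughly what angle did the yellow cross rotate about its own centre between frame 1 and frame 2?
35° counter-clockwise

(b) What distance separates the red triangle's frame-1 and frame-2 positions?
5

The red triangle moved from (7, 15) to (7, 10), a distance of √(0² + 5²) ≈ 5.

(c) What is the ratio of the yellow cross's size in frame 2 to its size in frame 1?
1.4×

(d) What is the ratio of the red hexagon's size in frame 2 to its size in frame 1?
0.6×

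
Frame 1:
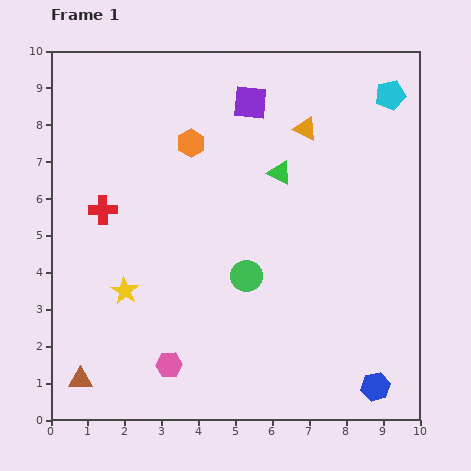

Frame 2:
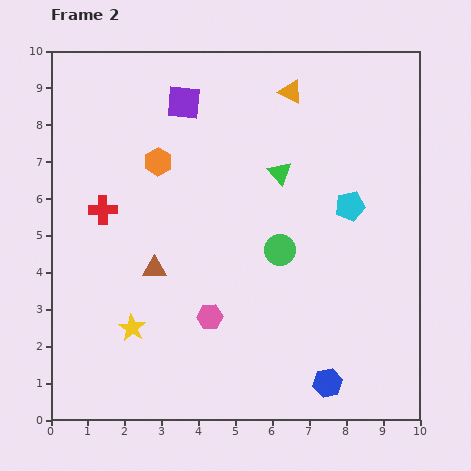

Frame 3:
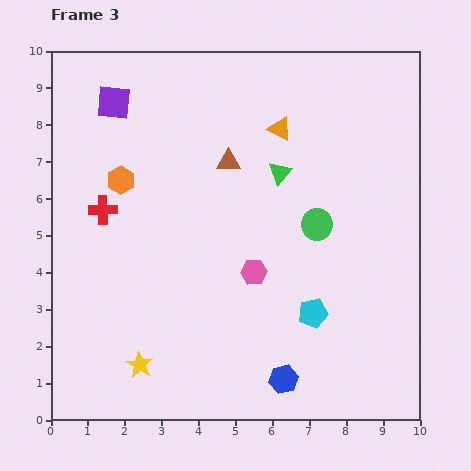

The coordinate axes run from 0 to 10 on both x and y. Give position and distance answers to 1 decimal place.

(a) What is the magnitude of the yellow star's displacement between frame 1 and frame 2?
1.0

The yellow star moved from (2.0, 3.5) to (2.2, 2.5), a distance of √(0.2² + 1.0²) ≈ 1.0.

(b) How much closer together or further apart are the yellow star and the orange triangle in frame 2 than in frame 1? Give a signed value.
+1.1

Distance in frame 1: 6.6. Distance in frame 2: 7.7.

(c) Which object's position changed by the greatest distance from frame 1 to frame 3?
the brown triangle

(moved 7.1; next 6.3)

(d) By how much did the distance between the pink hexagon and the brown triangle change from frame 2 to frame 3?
+1.1

Distance in frame 2: 2.0. Distance in frame 3: 3.1.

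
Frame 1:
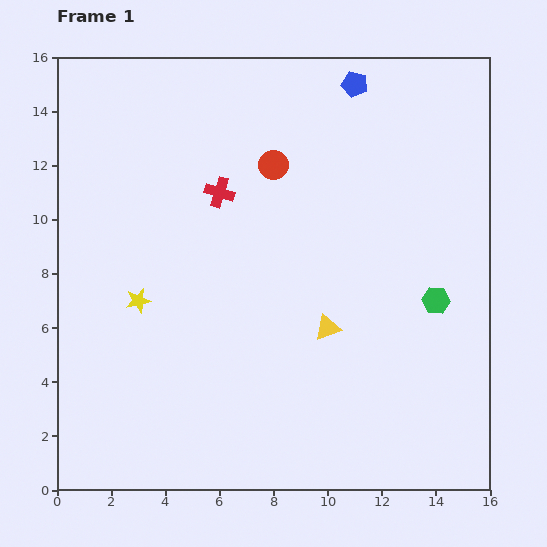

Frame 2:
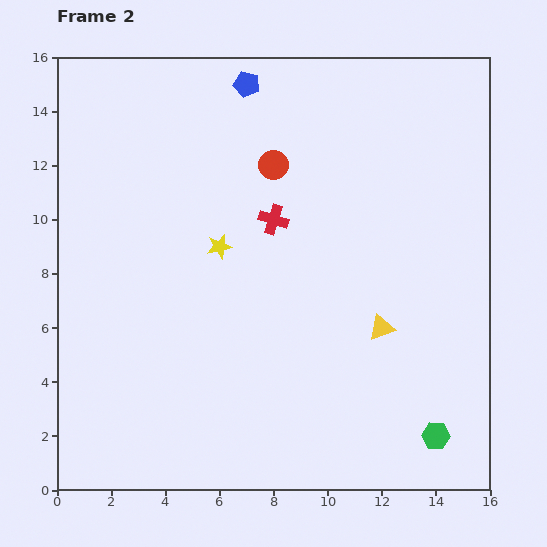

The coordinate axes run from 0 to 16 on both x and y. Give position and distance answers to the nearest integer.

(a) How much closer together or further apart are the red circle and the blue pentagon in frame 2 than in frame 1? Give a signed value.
-1

Distance in frame 1: 4. Distance in frame 2: 3.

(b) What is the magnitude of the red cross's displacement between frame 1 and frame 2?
2

The red cross moved from (6, 11) to (8, 10), a distance of √(2² + 1²) ≈ 2.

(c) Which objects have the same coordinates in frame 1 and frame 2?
the red circle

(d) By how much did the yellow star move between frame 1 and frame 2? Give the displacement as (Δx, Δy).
(3, 2)

The yellow star was at (3, 7) in frame 1 and (6, 9) in frame 2.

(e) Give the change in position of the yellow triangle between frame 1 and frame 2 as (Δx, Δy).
(2, 0)

The yellow triangle was at (10, 6) in frame 1 and (12, 6) in frame 2.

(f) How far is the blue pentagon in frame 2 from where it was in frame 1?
4

The blue pentagon moved from (11, 15) to (7, 15), a distance of √(4² + 0²) ≈ 4.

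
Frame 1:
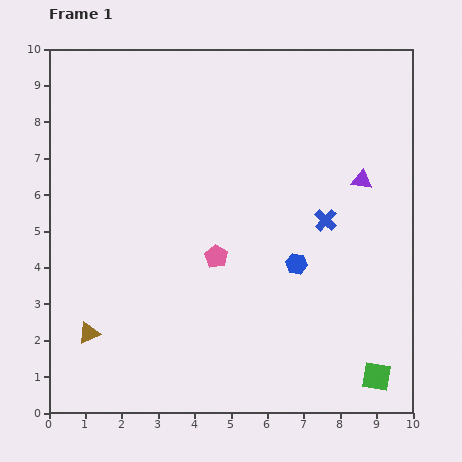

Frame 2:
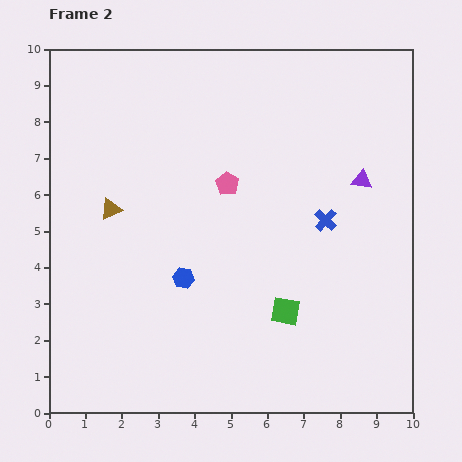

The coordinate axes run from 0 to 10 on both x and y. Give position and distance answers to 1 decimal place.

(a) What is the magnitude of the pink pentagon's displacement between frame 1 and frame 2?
2.0

The pink pentagon moved from (4.6, 4.3) to (4.9, 6.3), a distance of √(0.3² + 2.0²) ≈ 2.0.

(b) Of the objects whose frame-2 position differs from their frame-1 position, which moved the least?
the pink pentagon

(moved 2.0)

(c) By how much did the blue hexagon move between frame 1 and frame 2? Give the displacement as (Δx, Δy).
(-3.1, -0.4)

The blue hexagon was at (6.8, 4.1) in frame 1 and (3.7, 3.7) in frame 2.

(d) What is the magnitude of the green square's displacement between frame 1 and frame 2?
3.1

The green square moved from (9.0, 1.0) to (6.5, 2.8), a distance of √(2.5² + 1.8²) ≈ 3.1.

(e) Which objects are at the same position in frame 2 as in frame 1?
the purple triangle, the blue cross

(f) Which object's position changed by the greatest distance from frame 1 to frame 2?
the brown triangle

(moved 3.5; next 3.1)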